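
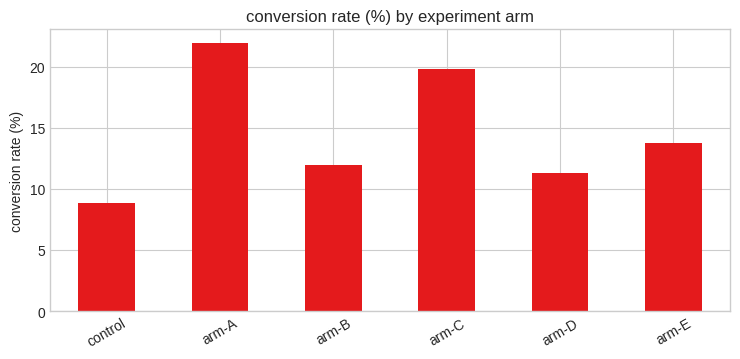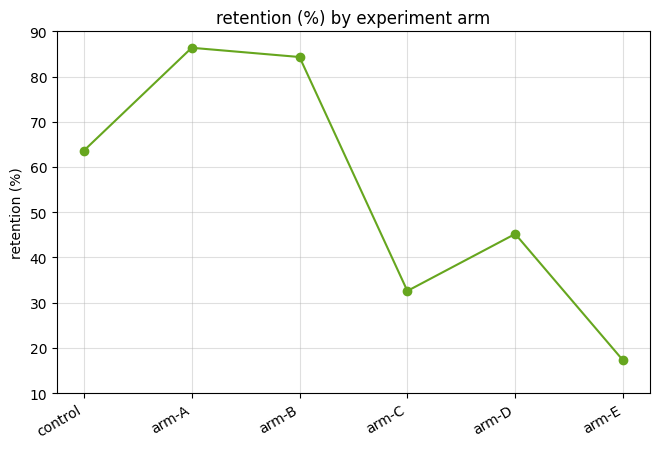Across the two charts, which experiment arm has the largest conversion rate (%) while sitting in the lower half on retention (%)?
arm-C

Chart 2 median retention (%) ≈ 50; below-median experiment arms: arm-C, arm-D, arm-E. Among those, arm-C has the highest conversion rate (%) (≈ 20).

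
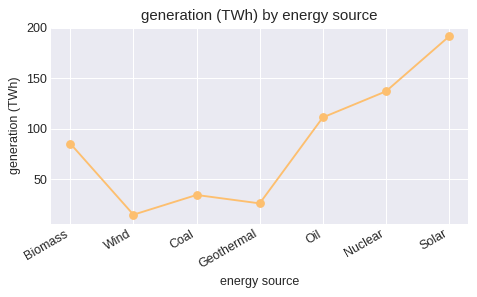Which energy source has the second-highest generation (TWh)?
Top 3: Solar ≈ 200, Nuclear ≈ 140, Oil ≈ 120.

Nuclear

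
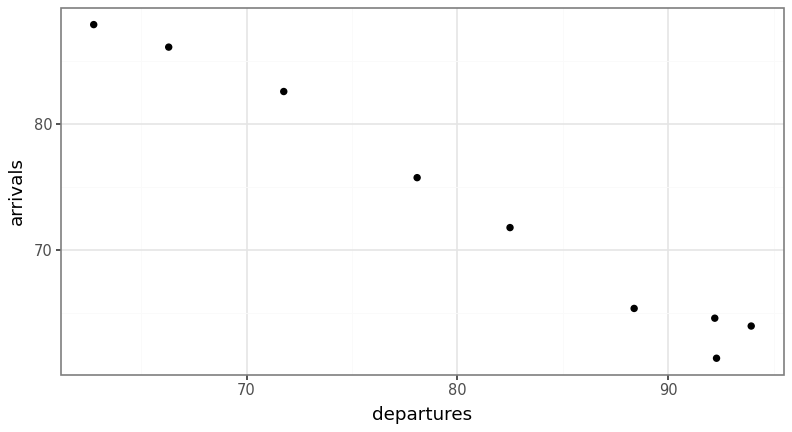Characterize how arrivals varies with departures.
Points are negatively correlated; strong (|r| ≈ 1.0).

negative, strong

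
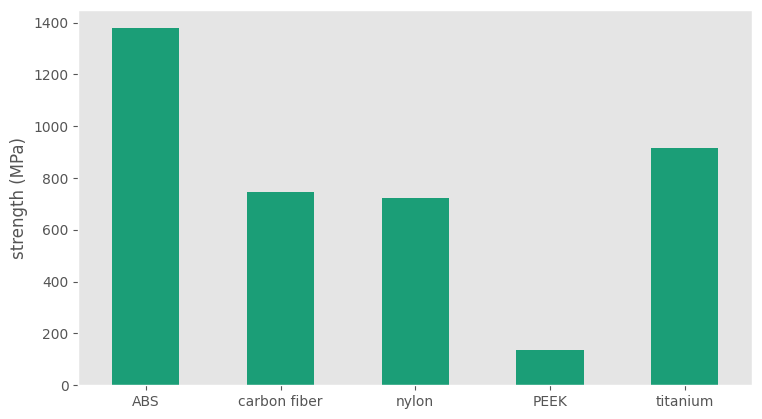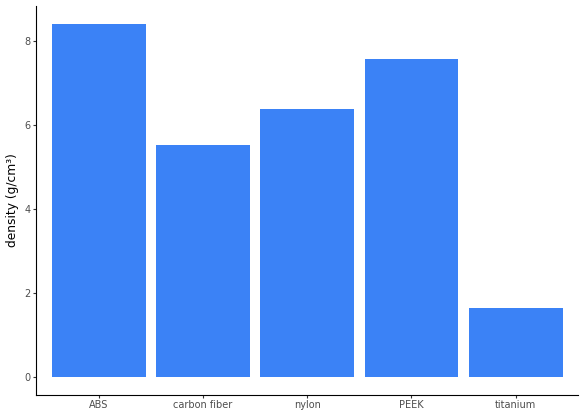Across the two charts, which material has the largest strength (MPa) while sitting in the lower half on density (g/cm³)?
titanium

Chart 2 median density (g/cm³) ≈ 6; below-median materials: carbon fiber, titanium. Among those, titanium has the highest strength (MPa) (≈ 1000).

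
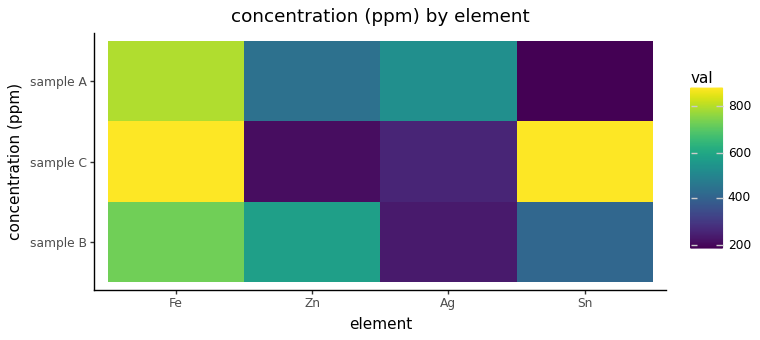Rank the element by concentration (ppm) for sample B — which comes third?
Top 4 for sample B: Fe ≈ 700, Zn ≈ 600, Sn ≈ 400, Ag ≈ 200.

Sn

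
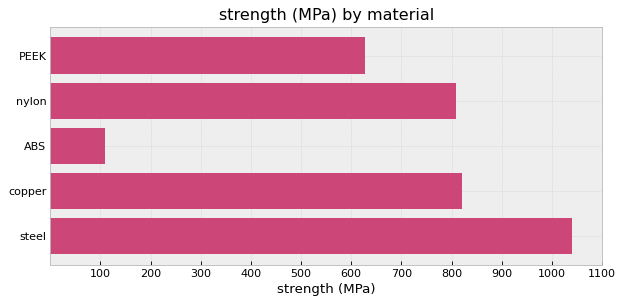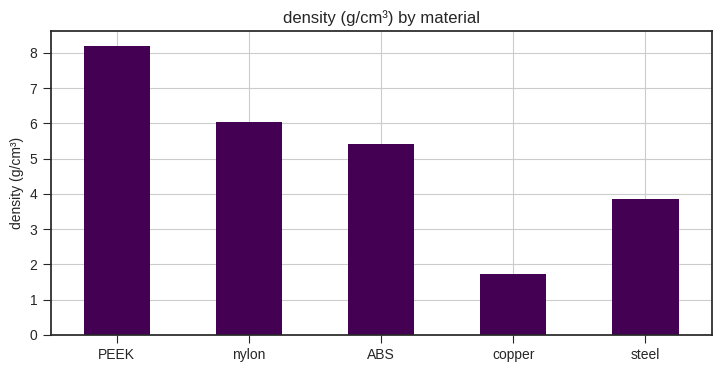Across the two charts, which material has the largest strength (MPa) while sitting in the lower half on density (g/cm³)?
steel

Chart 2 median density (g/cm³) ≈ 5; below-median materials: copper, steel. Among those, steel has the highest strength (MPa) (≈ 1000).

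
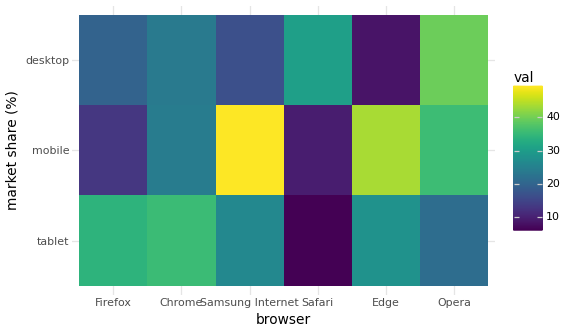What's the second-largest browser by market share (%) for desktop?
Safari

Top 3 for desktop: Opera ≈ 40, Safari ≈ 30, Chrome ≈ 25.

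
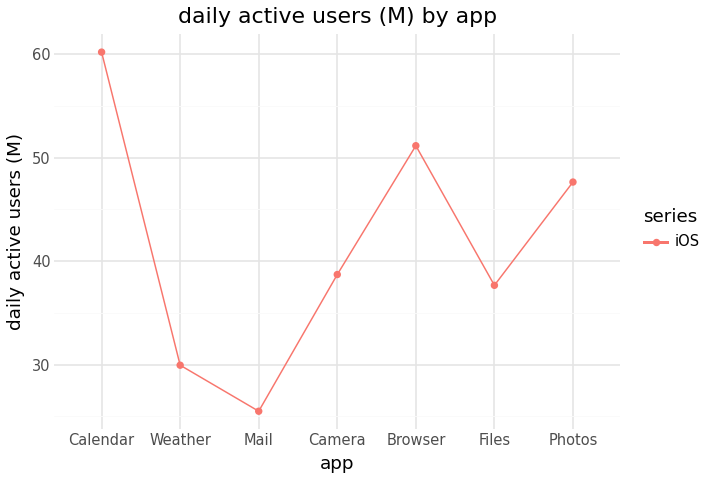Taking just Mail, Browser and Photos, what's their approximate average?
(25 + 50 + 50) / 3 ≈ 42.

≈ 42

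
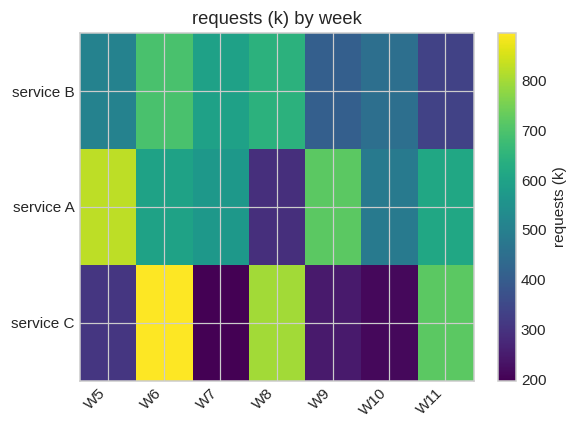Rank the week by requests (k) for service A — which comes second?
Top 3 for service A: W5 ≈ 800, W9 ≈ 700, W11 ≈ 600.

W9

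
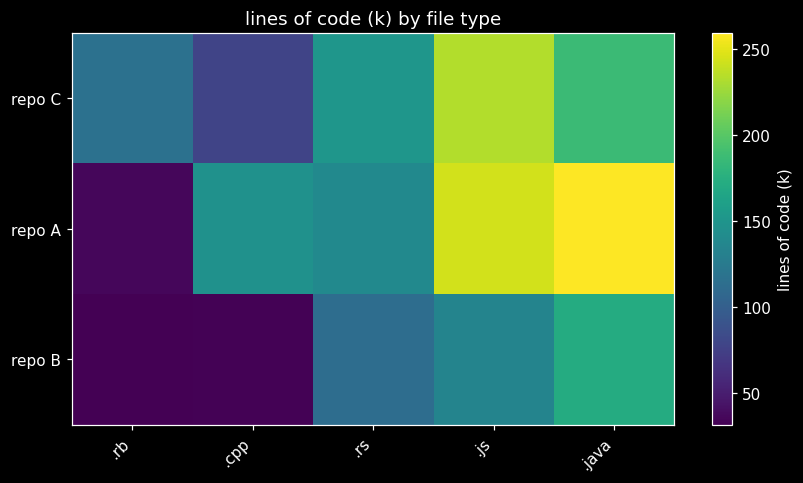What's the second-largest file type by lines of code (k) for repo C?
.java

Top 3 for repo C: .js ≈ 240, .java ≈ 180, .rs ≈ 160.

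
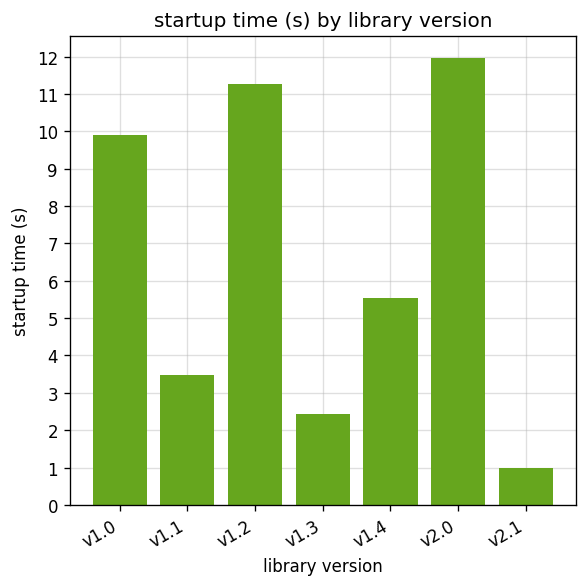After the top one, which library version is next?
Top 3: v2.0 ≈ 12, v1.2 ≈ 11, v1.0 ≈ 10.

v1.2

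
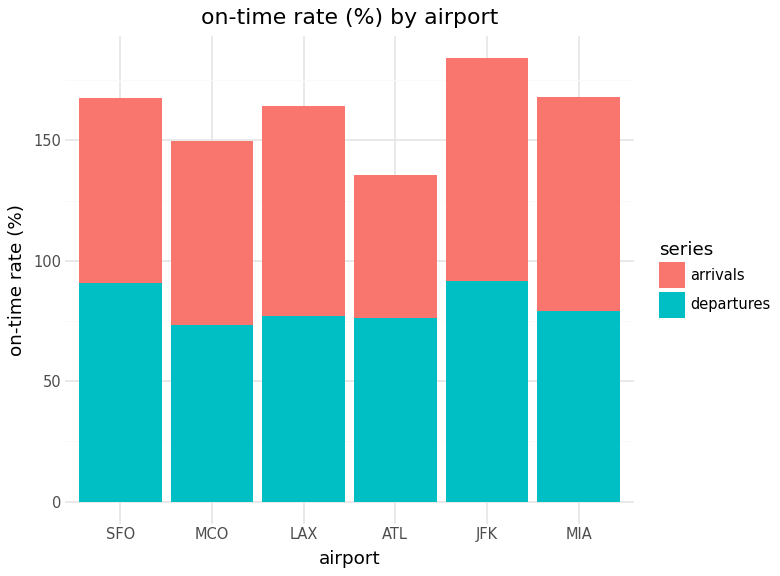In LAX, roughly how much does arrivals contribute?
arrivals top ≈ 160, bottom ≈ 80; segment ≈ 80.

≈ 80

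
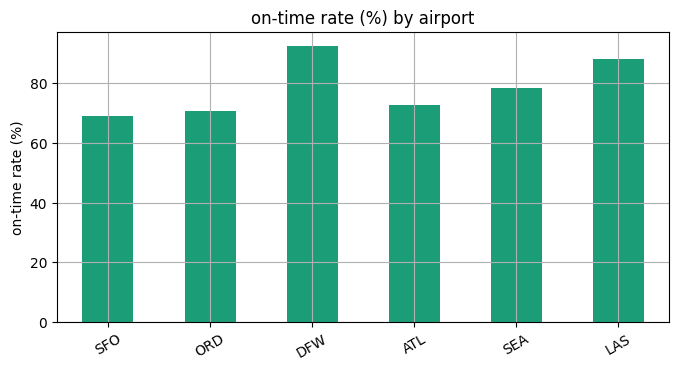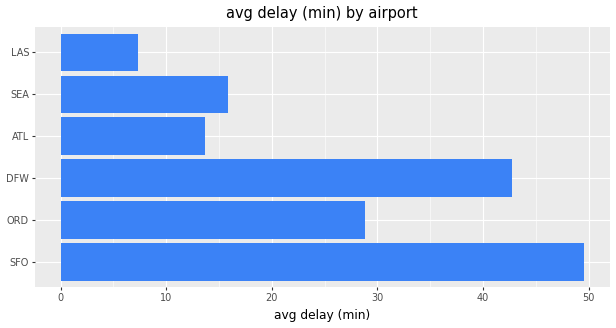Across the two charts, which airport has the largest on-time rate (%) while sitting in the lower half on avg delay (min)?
LAS

Chart 2 median avg delay (min) ≈ 20; below-median airports: ATL, SEA, LAS. Among those, LAS has the highest on-time rate (%) (≈ 90).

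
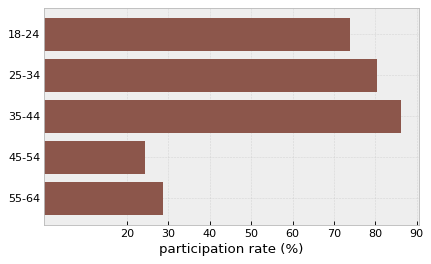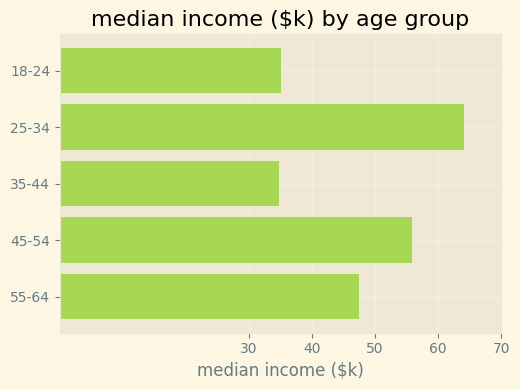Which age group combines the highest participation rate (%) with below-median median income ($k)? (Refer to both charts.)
35-44

Chart 2 median median income ($k) ≈ 50; below-median age groups: 18-24, 35-44. Among those, 35-44 has the highest participation rate (%) (≈ 90).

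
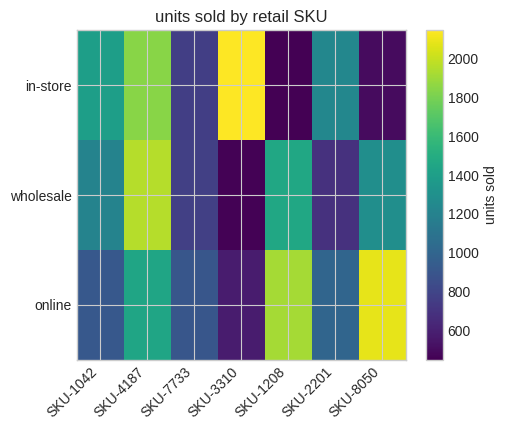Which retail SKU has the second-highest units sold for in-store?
SKU-4187

Top 3 for in-store: SKU-3310 ≈ 2200, SKU-4187 ≈ 1800, SKU-1042 ≈ 1400.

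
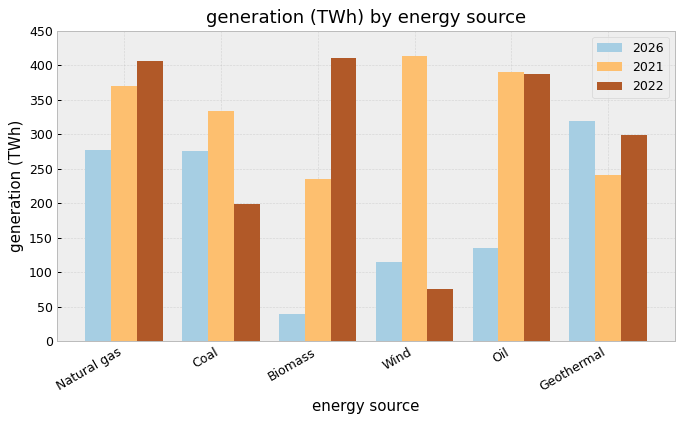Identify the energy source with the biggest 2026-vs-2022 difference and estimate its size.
Biomass, ≈ 350 TWh

Biomass: 2026 ≈ 50, 2022 ≈ 400 → gap ≈ 350. Next-largest (Oil) is only ≈ 250.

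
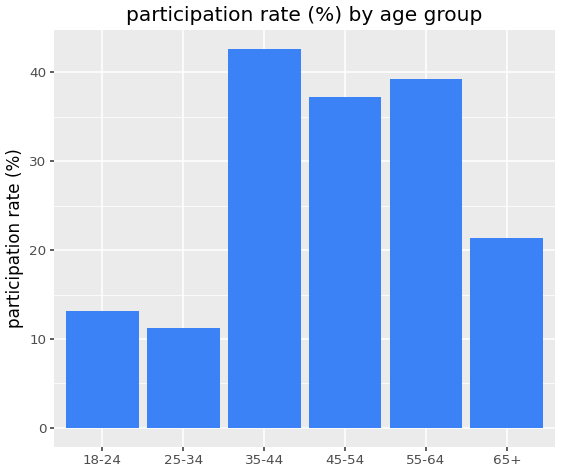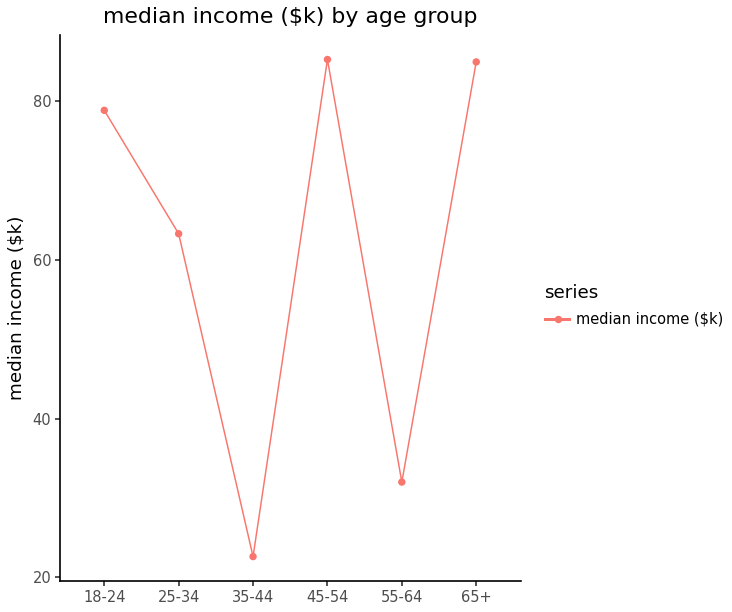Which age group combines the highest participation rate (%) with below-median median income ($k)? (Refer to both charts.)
Chart 2 median median income ($k) ≈ 70; below-median age groups: 25-34, 35-44, 55-64. Among those, 35-44 has the highest participation rate (%) (≈ 45).

35-44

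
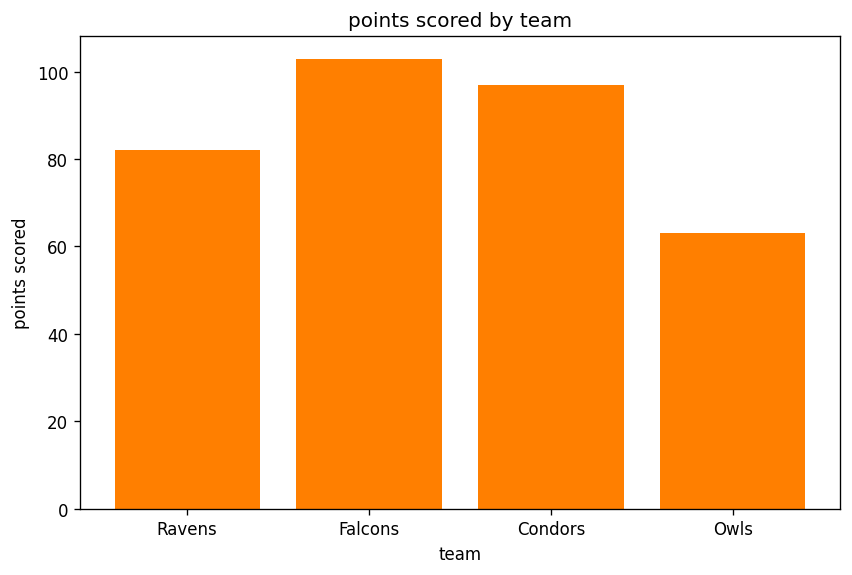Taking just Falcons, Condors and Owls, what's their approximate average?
(100 + 100 + 60) / 3 ≈ 87.

≈ 87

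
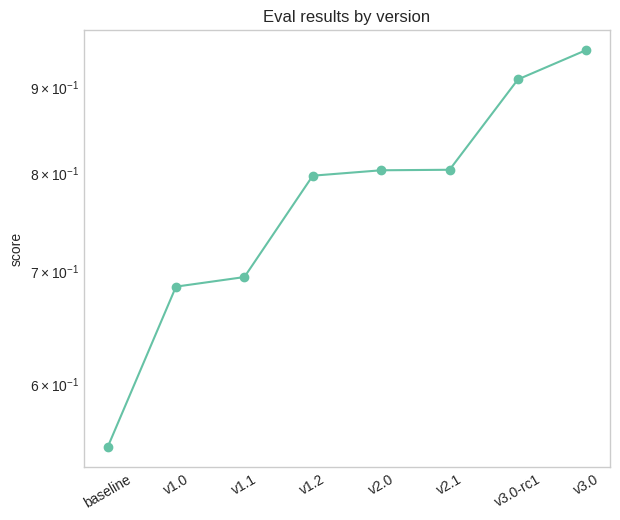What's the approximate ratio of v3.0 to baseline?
≈ 1.73×

v3.0 ≈ 0.95, baseline ≈ 0.55; 0.95/0.55 ≈ 1.73.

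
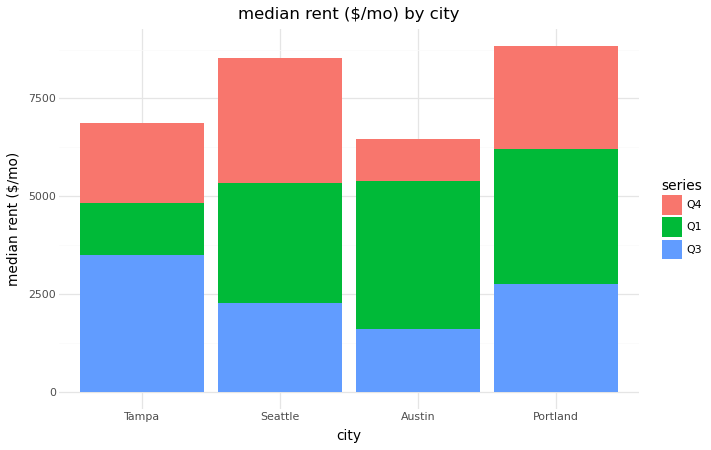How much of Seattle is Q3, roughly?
≈ 2000

Q3 top ≈ 2000, bottom ≈ 0; segment ≈ 2000.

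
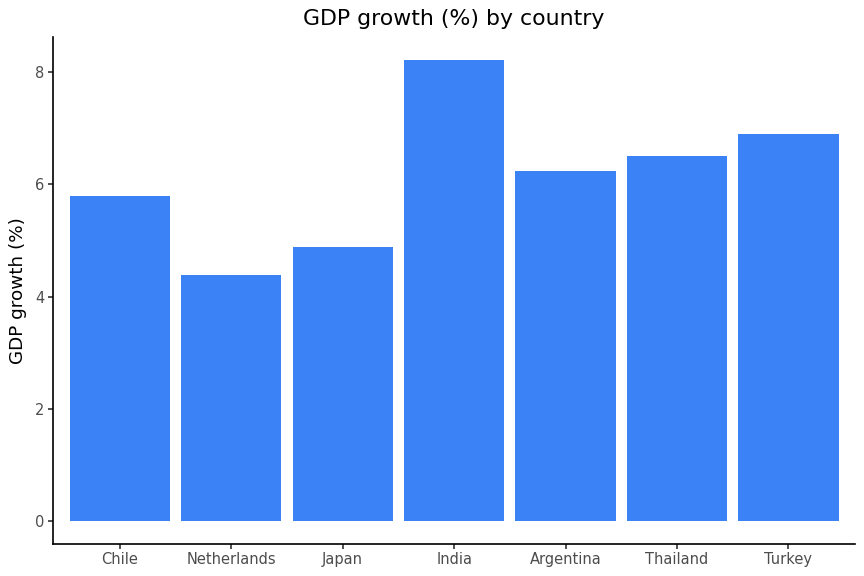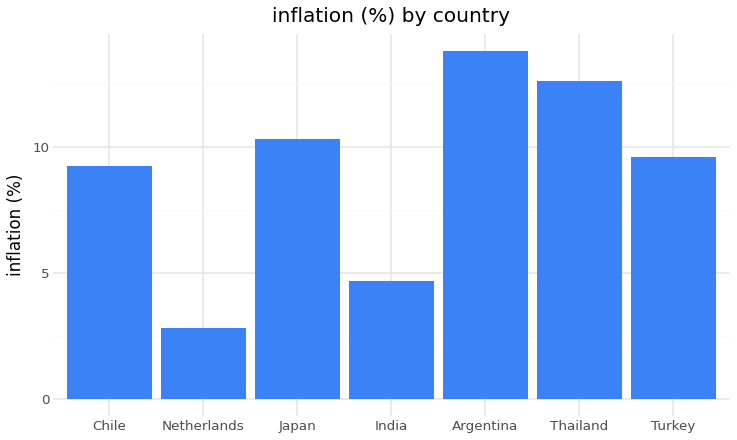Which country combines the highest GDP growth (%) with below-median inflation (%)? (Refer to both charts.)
Chart 2 median inflation (%) ≈ 10; below-median countries: Chile, Netherlands, India. Among those, India has the highest GDP growth (%) (≈ 8).

India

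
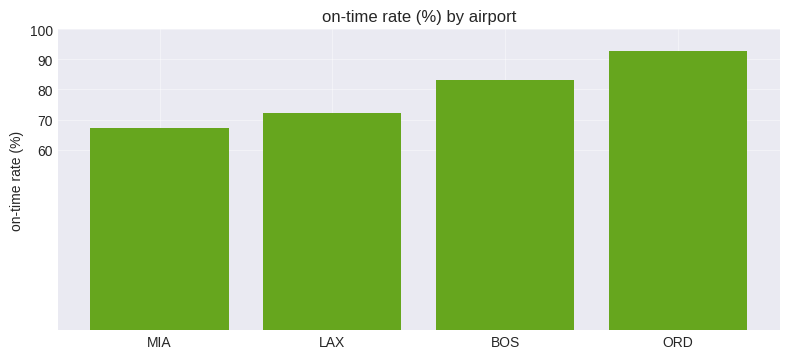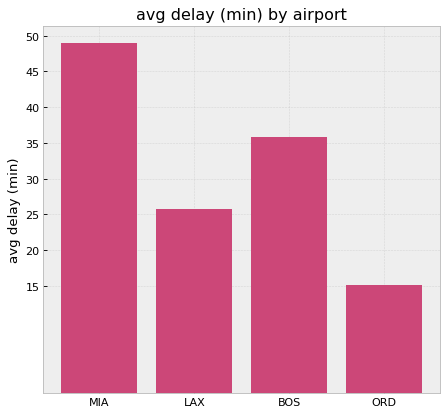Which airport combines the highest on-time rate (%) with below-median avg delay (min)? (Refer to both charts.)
Chart 2 median avg delay (min) ≈ 30; below-median airports: LAX, ORD. Among those, ORD has the highest on-time rate (%) (≈ 90).

ORD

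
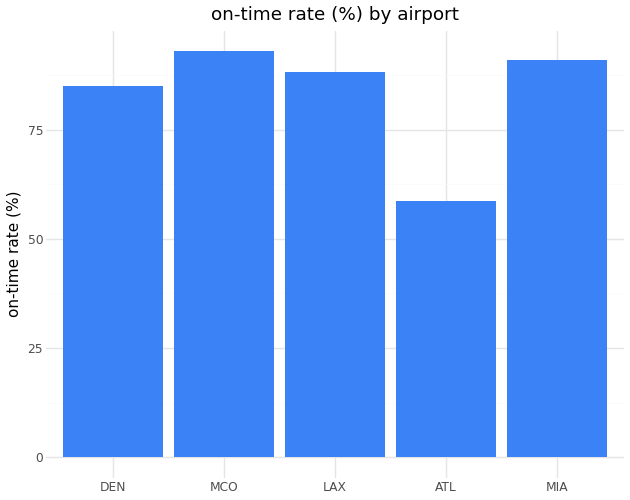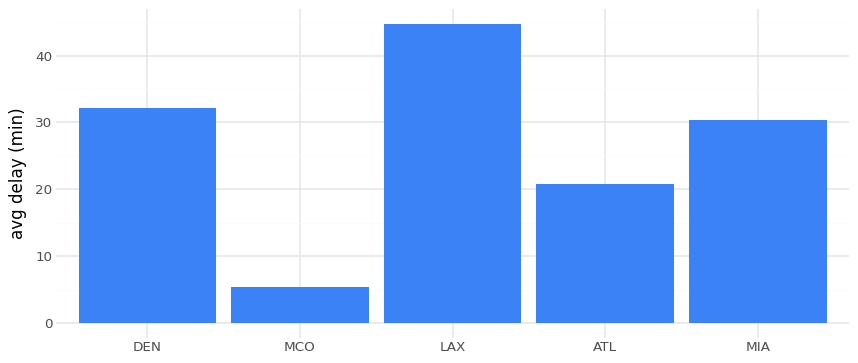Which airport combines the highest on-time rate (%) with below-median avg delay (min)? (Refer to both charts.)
Chart 2 median avg delay (min) ≈ 30; below-median airports: MCO, ATL. Among those, MCO has the highest on-time rate (%) (≈ 90).

MCO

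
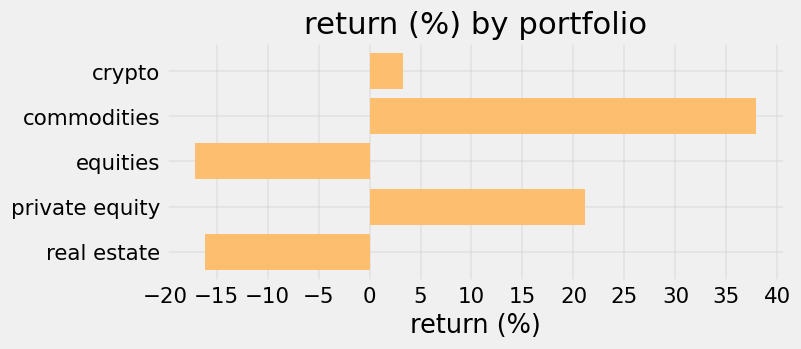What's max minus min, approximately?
Max commodities ≈ 40, min equities ≈ -15; range ≈ 55.

≈ 55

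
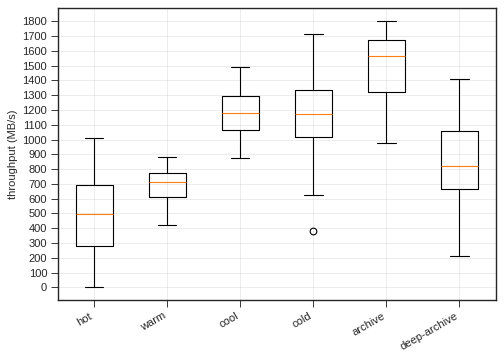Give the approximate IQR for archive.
Q3 ≈ 1700, Q1 ≈ 1300; IQR ≈ 400.

≈ 400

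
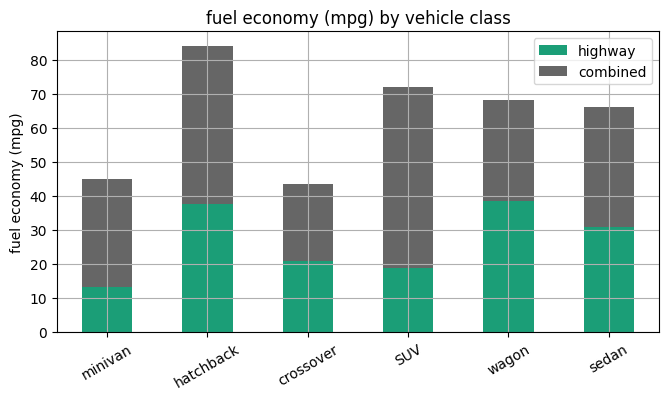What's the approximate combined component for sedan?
≈ 40

combined top ≈ 70, bottom ≈ 30; segment ≈ 40.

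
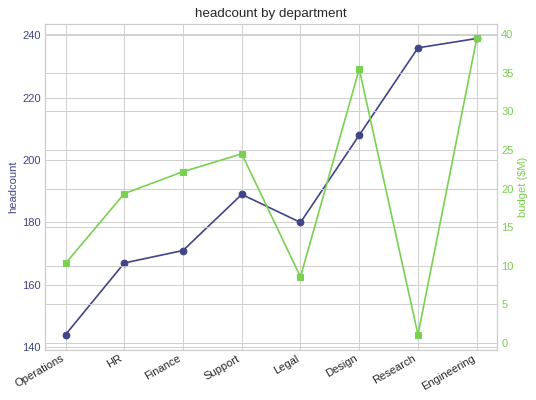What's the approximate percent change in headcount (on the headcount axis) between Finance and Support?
Finance ≈ 170, Support ≈ 190; (190 − 170) / 170 ≈ +11.8%.

≈ +11.8%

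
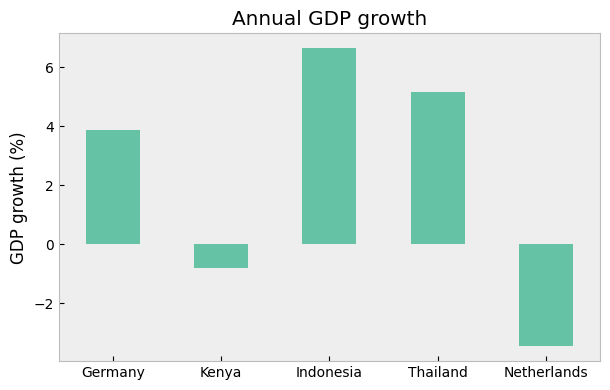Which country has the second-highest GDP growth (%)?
Thailand

Top 3: Indonesia ≈ 7, Thailand ≈ 5, Germany ≈ 4.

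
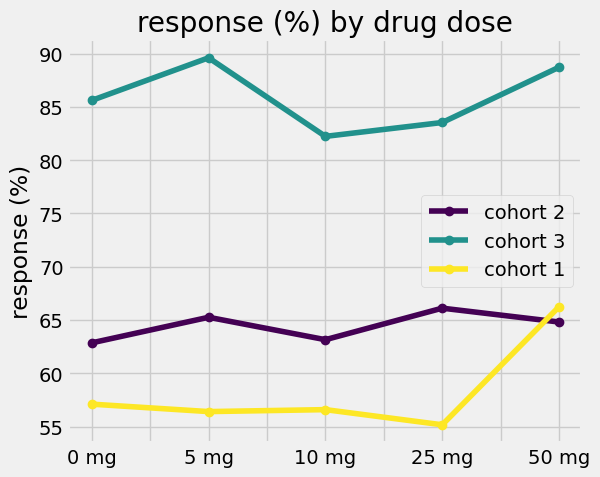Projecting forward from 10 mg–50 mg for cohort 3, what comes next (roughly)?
Last three: 80, 85, 90 → slope ≈ 5/step → next ≈ 95.

≈ 95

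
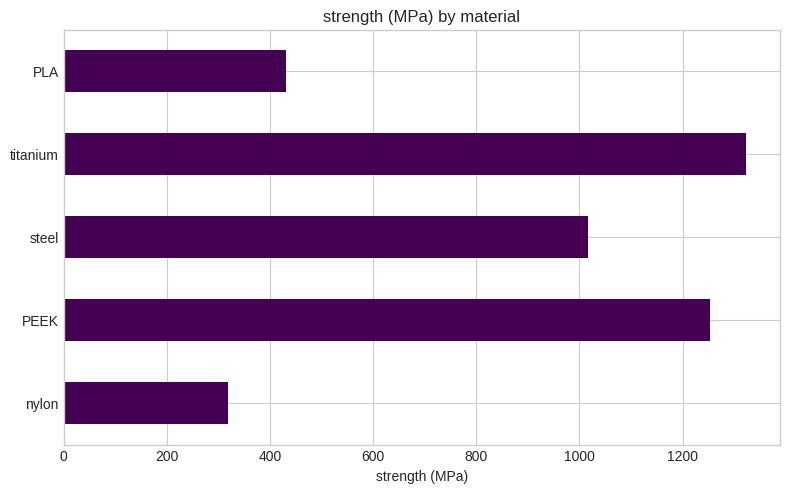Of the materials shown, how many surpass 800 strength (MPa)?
Above 800: PEEK, steel, titanium.

3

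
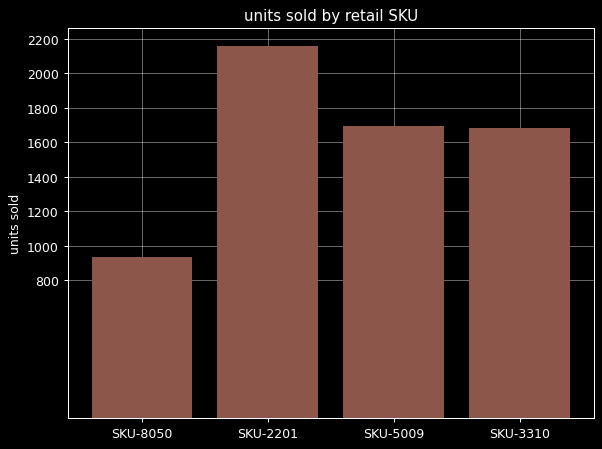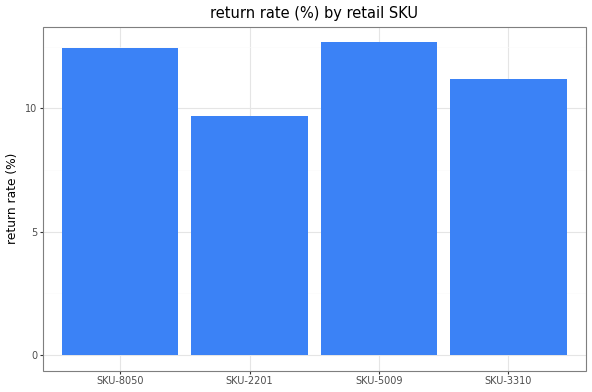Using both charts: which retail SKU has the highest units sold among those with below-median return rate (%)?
Chart 2 median return rate (%) ≈ 12; below-median retail SKUs: SKU-2201, SKU-3310. Among those, SKU-2201 has the highest units sold (≈ 2200).

SKU-2201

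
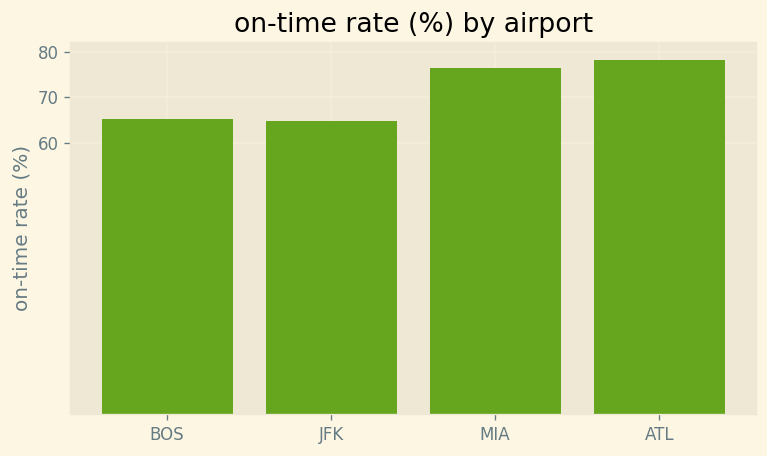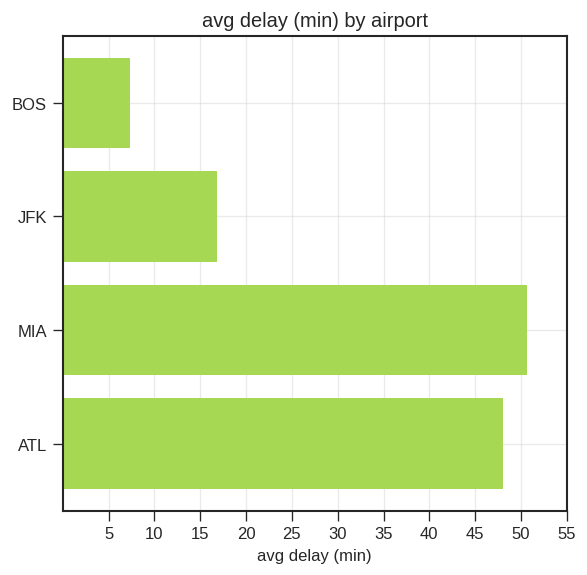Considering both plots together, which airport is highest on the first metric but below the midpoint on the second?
BOS

Chart 2 median avg delay (min) ≈ 30; below-median airports: BOS, JFK. Among those, BOS has the highest on-time rate (%) (≈ 70).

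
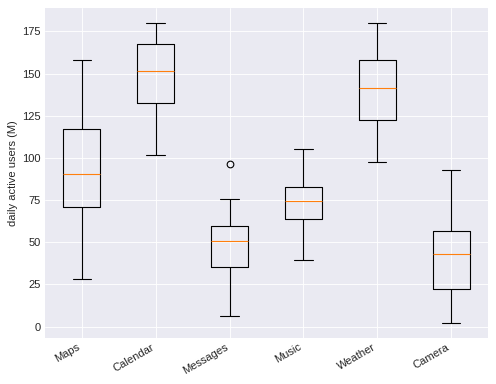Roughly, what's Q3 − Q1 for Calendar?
≈ 40

Q3 ≈ 170, Q1 ≈ 130; IQR ≈ 40.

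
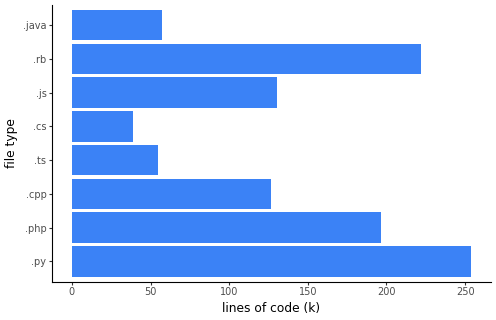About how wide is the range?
Max .py ≈ 250, min .cs ≈ 50; range ≈ 200.

≈ 200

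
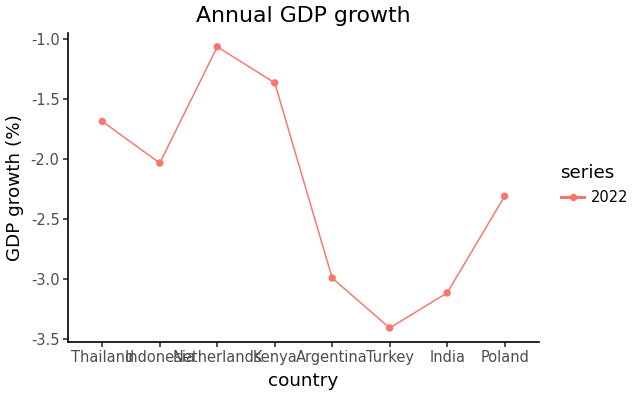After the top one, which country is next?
Top 3: Netherlands ≈ -1.0, Kenya ≈ -1.4, Thailand ≈ -1.6.

Kenya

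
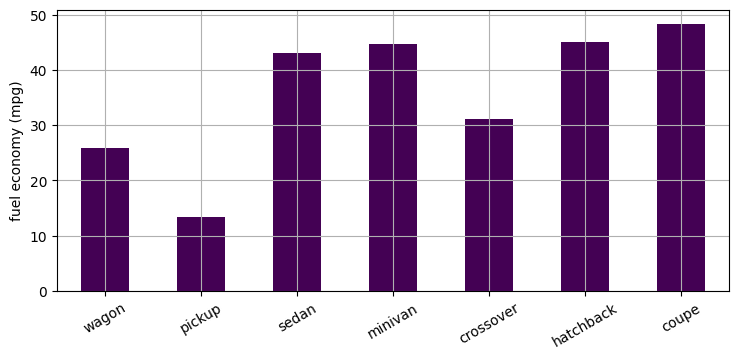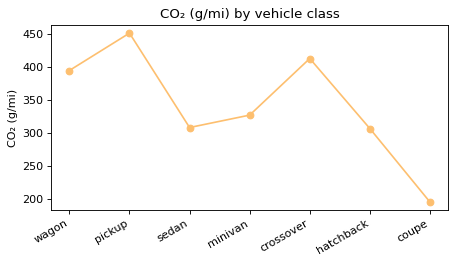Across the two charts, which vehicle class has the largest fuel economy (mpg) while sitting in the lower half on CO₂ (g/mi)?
coupe

Chart 2 median CO₂ (g/mi) ≈ 350; below-median vehicle classes: sedan, hatchback, coupe. Among those, coupe has the highest fuel economy (mpg) (≈ 50).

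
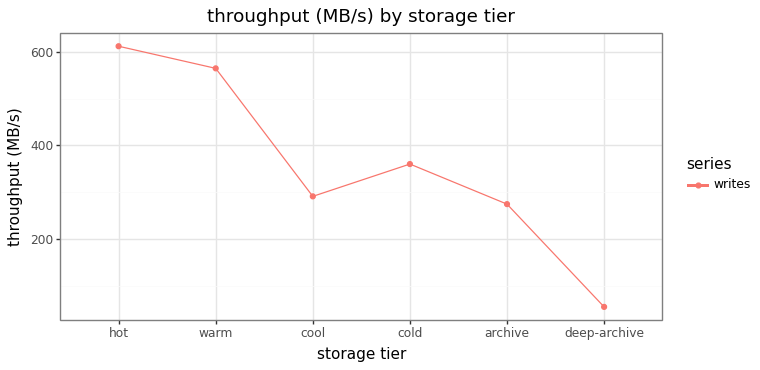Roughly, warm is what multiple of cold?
≈ 1.57×

warm ≈ 550, cold ≈ 350; 550/350 ≈ 1.57.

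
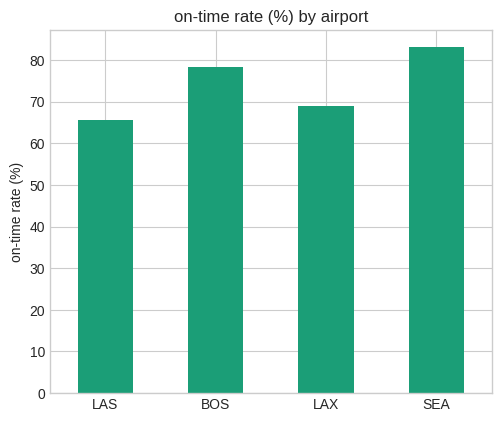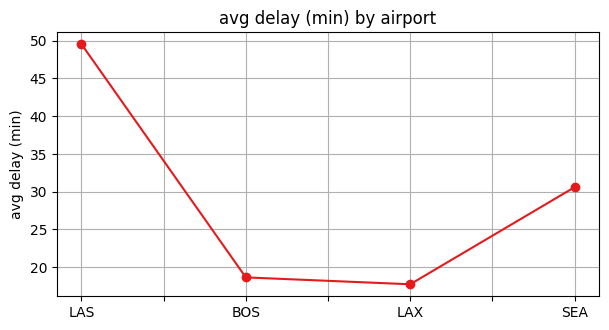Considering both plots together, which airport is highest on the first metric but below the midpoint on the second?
BOS

Chart 2 median avg delay (min) ≈ 25; below-median airports: BOS, LAX. Among those, BOS has the highest on-time rate (%) (≈ 80).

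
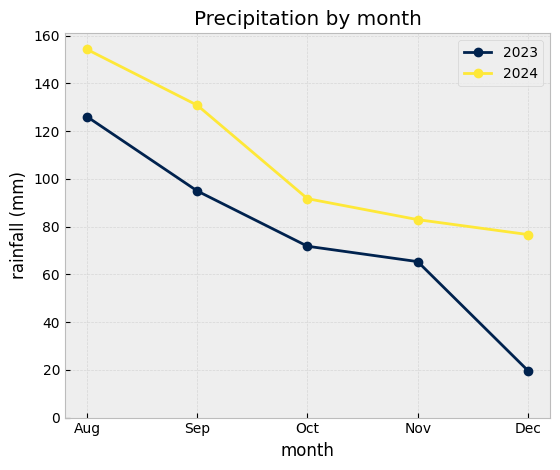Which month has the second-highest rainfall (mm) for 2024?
Sep

Top 3 for 2024: Aug ≈ 160, Sep ≈ 140, Oct ≈ 100.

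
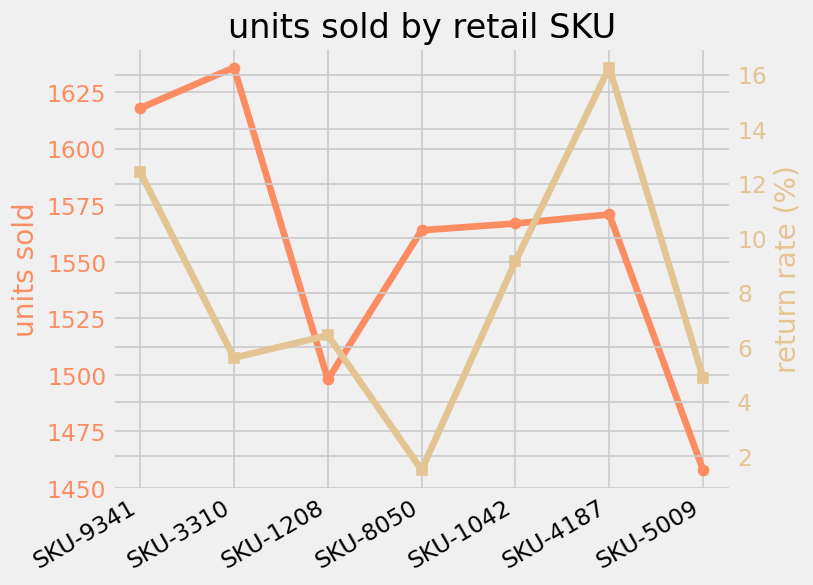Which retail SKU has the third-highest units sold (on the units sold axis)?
Top 4 (on the units sold axis): SKU-3310 ≈ 1640, SKU-9341 ≈ 1620, SKU-4187 ≈ 1580, SKU-1042 ≈ 1560.

SKU-4187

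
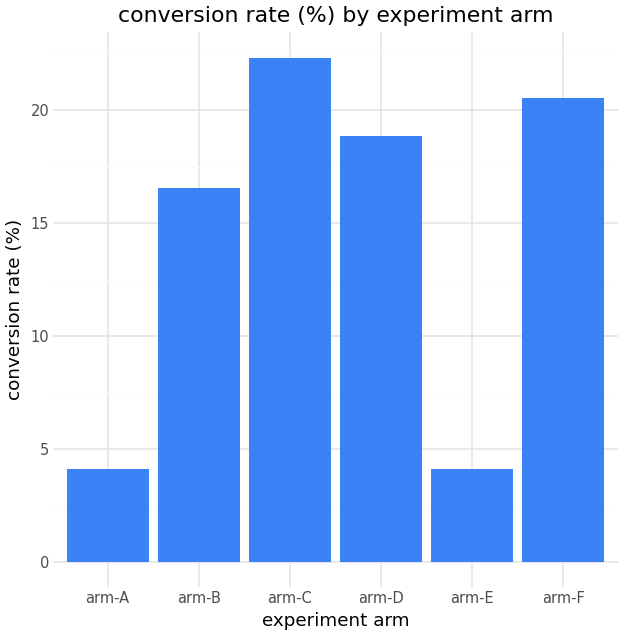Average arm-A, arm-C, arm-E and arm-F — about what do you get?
(4 + 22 + 4 + 20) / 4 ≈ 12.

≈ 12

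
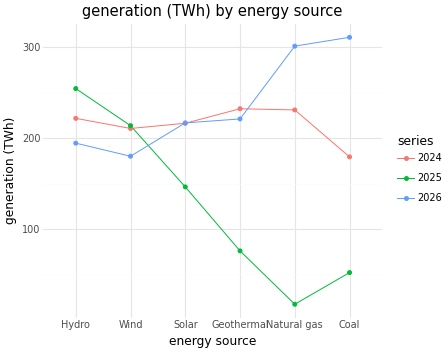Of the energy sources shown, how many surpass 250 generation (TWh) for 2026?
2

Above 250: Natural gas, Coal.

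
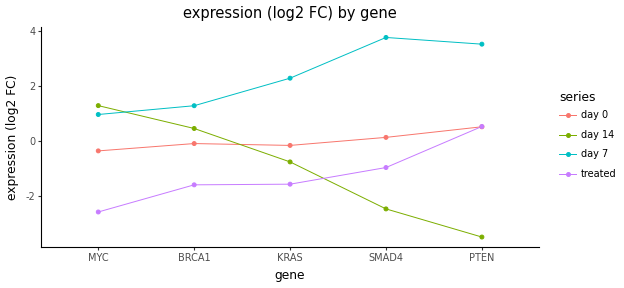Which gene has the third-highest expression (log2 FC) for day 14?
Top 4 for day 14: MYC ≈ 1, BRCA1 ≈ 0, KRAS ≈ -1, SMAD4 ≈ -2.

KRAS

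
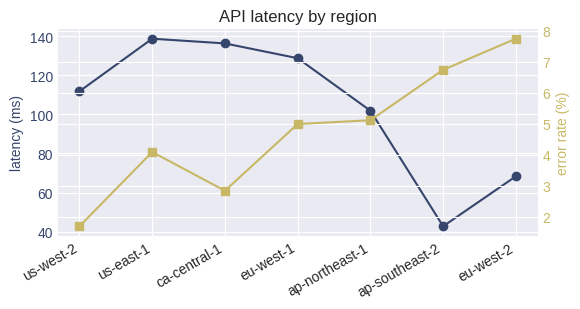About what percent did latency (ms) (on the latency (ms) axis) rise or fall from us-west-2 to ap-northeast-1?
us-west-2 ≈ 110, ap-northeast-1 ≈ 100; (100 − 110) / 110 ≈ -9.1%.

≈ -9.1%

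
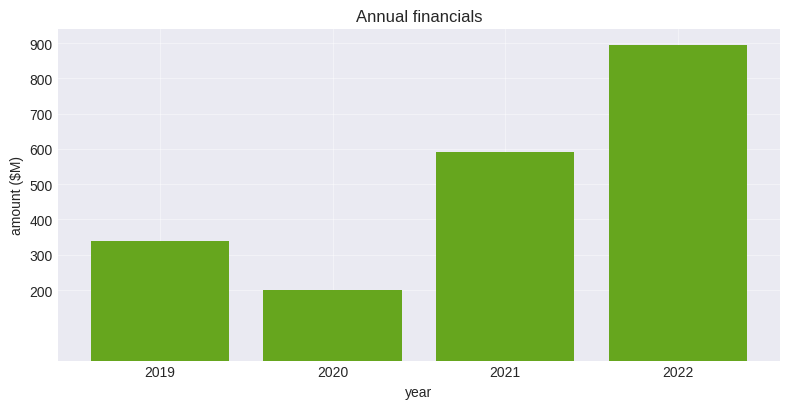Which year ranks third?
2019

Top 4: 2022 ≈ 900, 2021 ≈ 600, 2019 ≈ 300, 2020 ≈ 200.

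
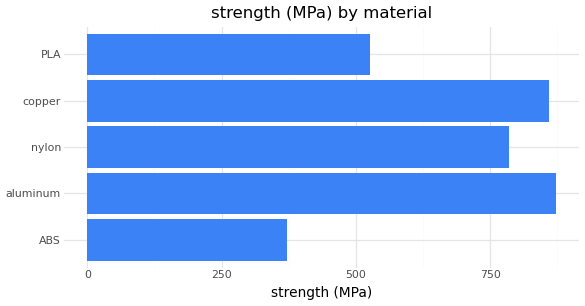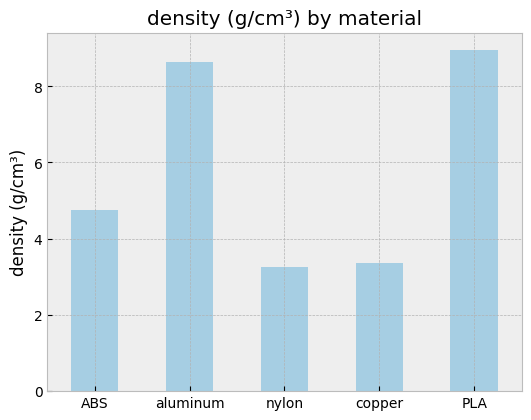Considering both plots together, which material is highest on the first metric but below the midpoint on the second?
copper

Chart 2 median density (g/cm³) ≈ 5; below-median materials: nylon, copper. Among those, copper has the highest strength (MPa) (≈ 900).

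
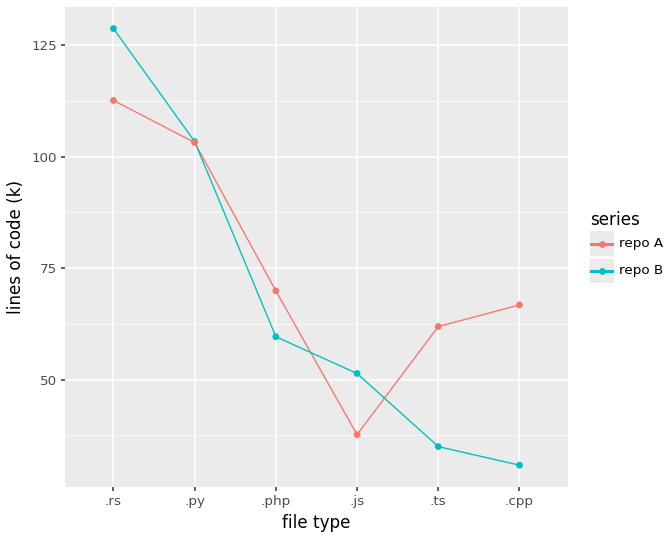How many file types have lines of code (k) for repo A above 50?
Above 50: .rs, .py, .php, .ts, .cpp.

5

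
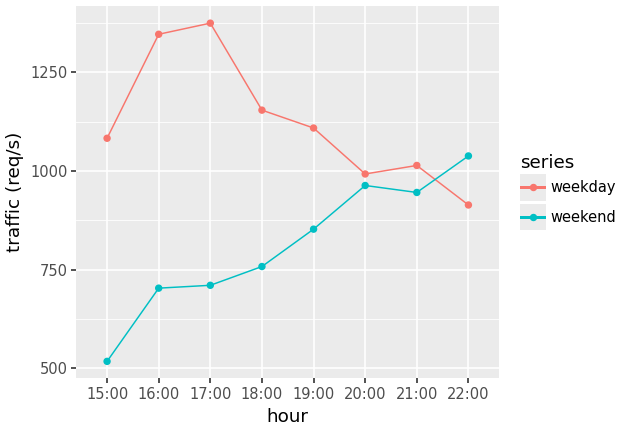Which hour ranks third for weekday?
18:00

Top 4 for weekday: 17:00 ≈ 1400, 16:00 ≈ 1300, 18:00 ≈ 1200, 19:00 ≈ 1100.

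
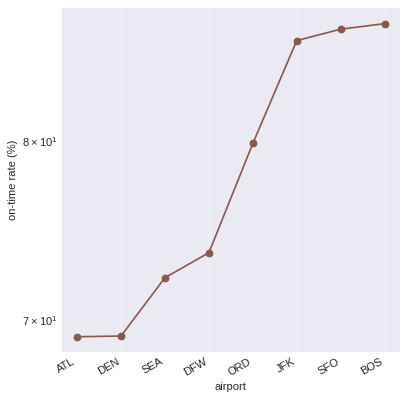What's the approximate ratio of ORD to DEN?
≈ 1.14×

ORD ≈ 80, DEN ≈ 70; 80/70 ≈ 1.14.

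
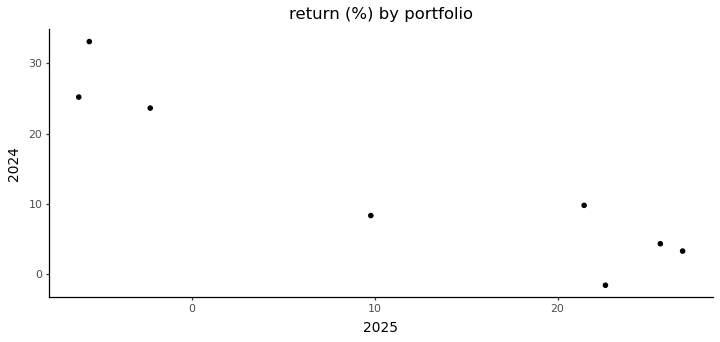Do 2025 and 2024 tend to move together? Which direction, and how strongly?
negative, strong

Points are negatively correlated; strong (|r| ≈ 0.9).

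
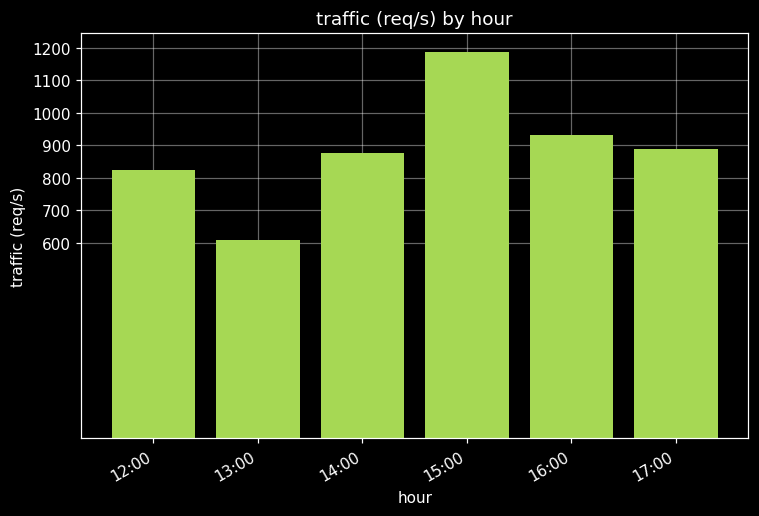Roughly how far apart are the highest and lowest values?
≈ 600

Max 15:00 ≈ 1200, min 13:00 ≈ 600; range ≈ 600.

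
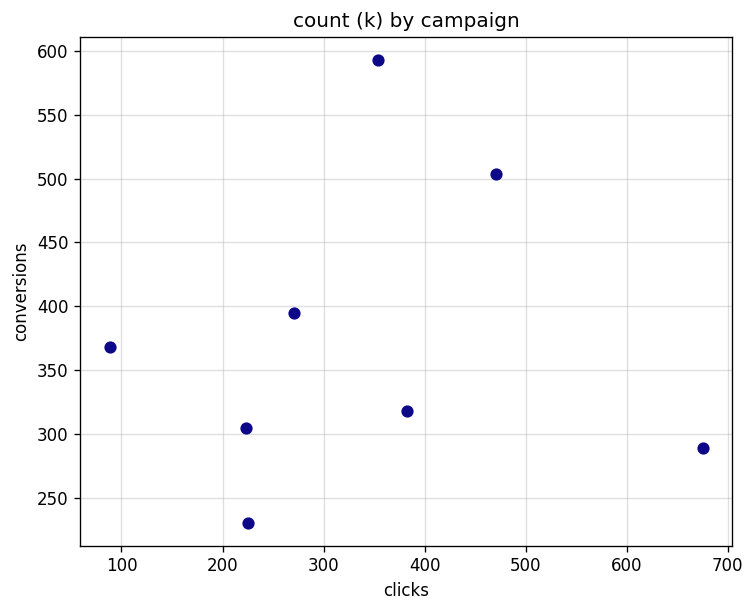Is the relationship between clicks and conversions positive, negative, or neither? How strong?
Points are roughly uncorrelated; weak (|r| ≈ 0.1).

no clear correlation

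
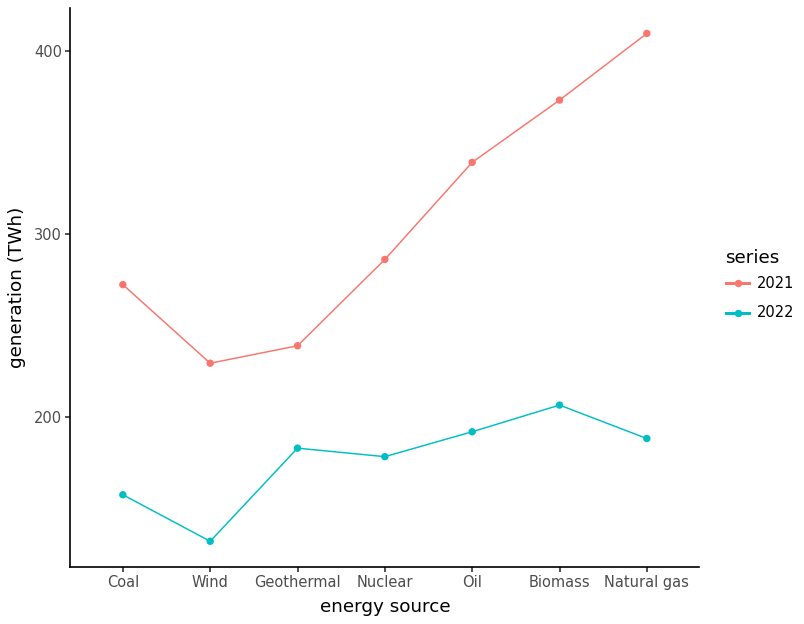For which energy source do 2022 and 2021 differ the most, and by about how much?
Natural gas: 2022 ≈ 200, 2021 ≈ 400 → gap ≈ 200. Next-largest (Biomass) is only ≈ 175.

Natural gas, ≈ 200 TWh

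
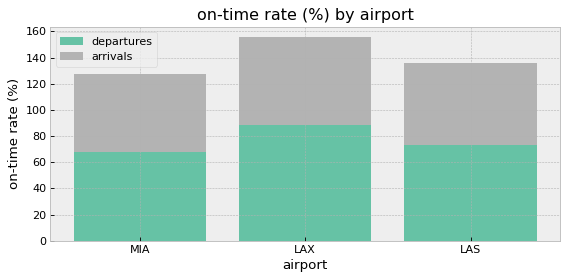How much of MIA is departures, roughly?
departures top ≈ 60, bottom ≈ 0; segment ≈ 60.

≈ 60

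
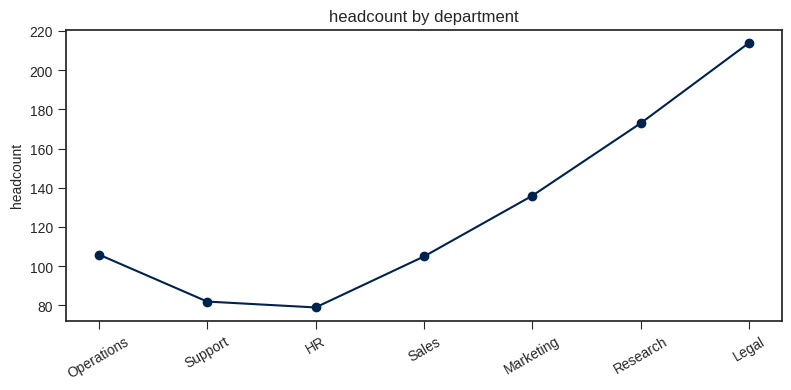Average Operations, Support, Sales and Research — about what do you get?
≈ 115

(100 + 80 + 100 + 180) / 4 ≈ 115.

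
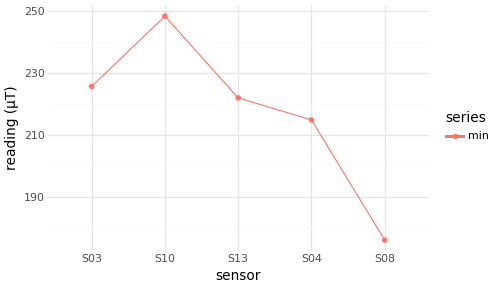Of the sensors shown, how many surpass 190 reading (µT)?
Above 190: S03, S10, S13, S04.

4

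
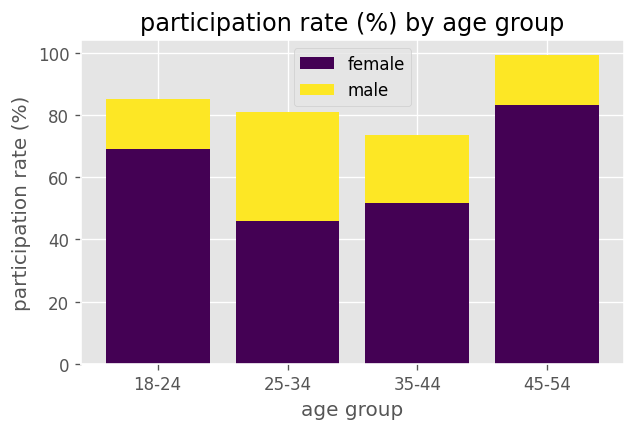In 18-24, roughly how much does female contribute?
≈ 70

female top ≈ 70, bottom ≈ 0; segment ≈ 70.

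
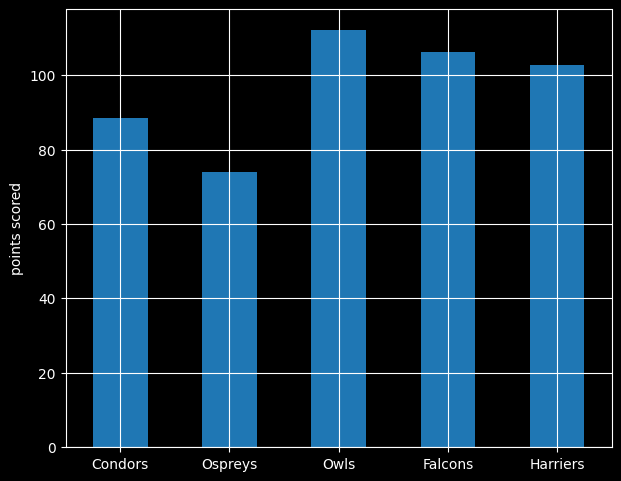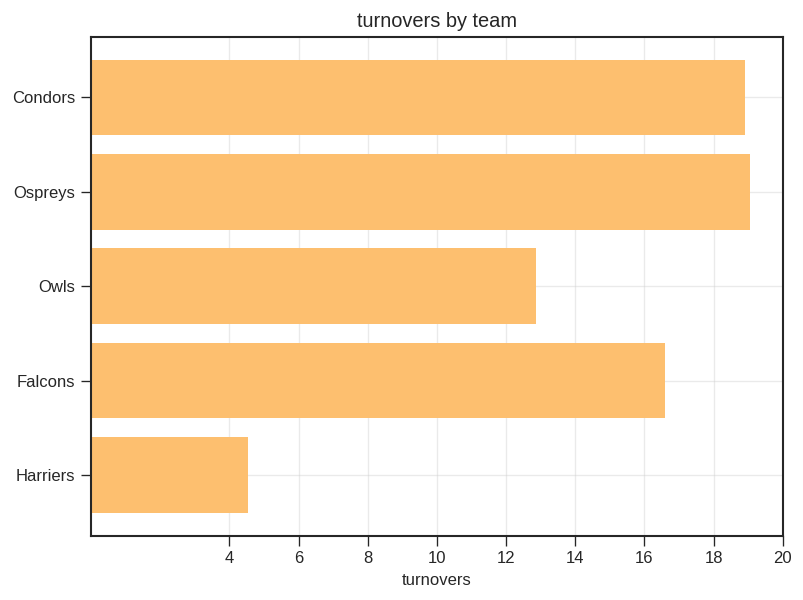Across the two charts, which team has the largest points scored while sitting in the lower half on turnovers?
Owls

Chart 2 median turnovers ≈ 16; below-median teams: Owls, Harriers. Among those, Owls has the highest points scored (≈ 120).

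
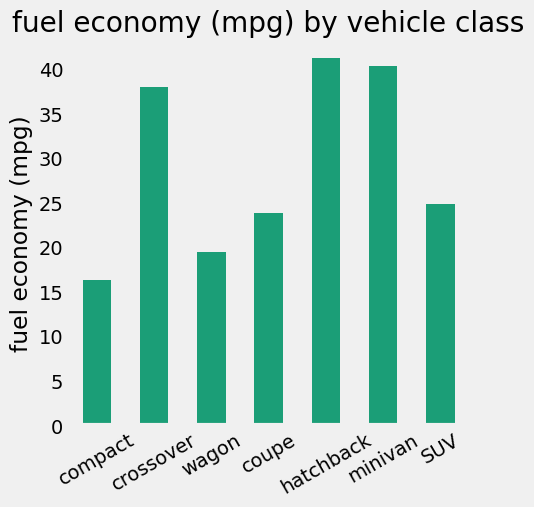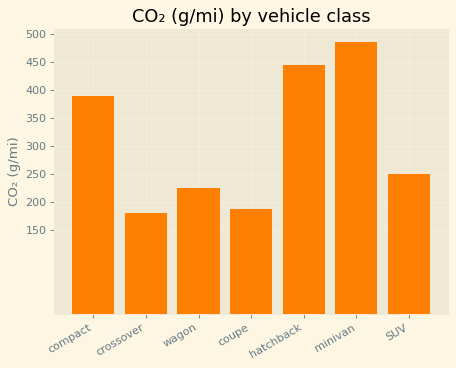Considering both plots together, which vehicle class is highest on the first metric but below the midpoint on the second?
Chart 2 median CO₂ (g/mi) ≈ 250; below-median vehicle classes: crossover, wagon, coupe. Among those, crossover has the highest fuel economy (mpg) (≈ 40).

crossover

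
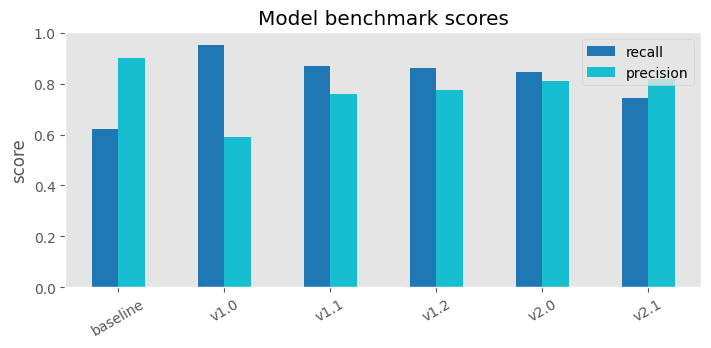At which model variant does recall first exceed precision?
baseline: recall ≈ 0.6 vs precision ≈ 0.9 (not yet); v1.0: recall ≈ 1.0 vs precision ≈ 0.6 (first crossover).

v1.0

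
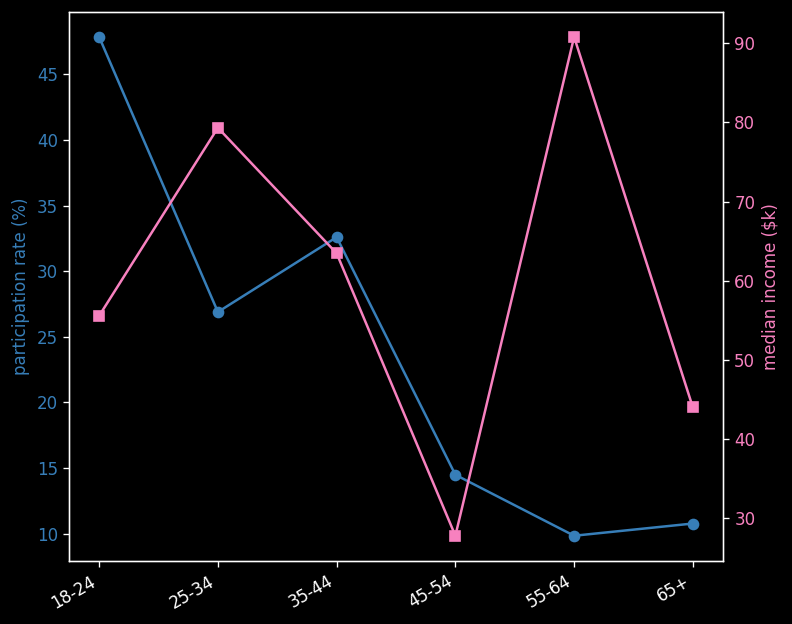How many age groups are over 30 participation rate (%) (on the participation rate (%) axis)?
Above 30: 18-24, 35-44.

2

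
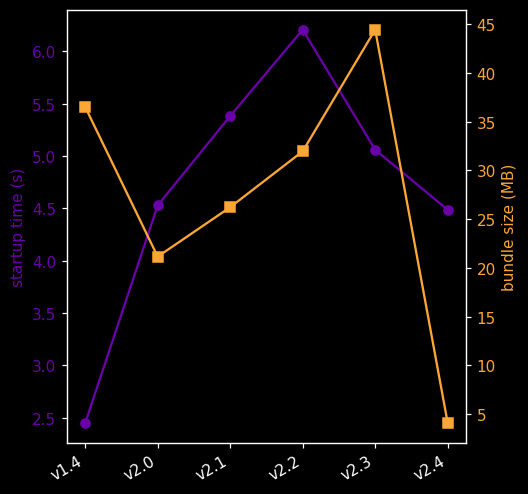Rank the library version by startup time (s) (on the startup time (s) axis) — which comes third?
Top 4 (on the startup time (s) axis): v2.2 ≈ 6.0, v2.1 ≈ 5.5, v2.3 ≈ 5.0, v2.0 ≈ 4.5.

v2.3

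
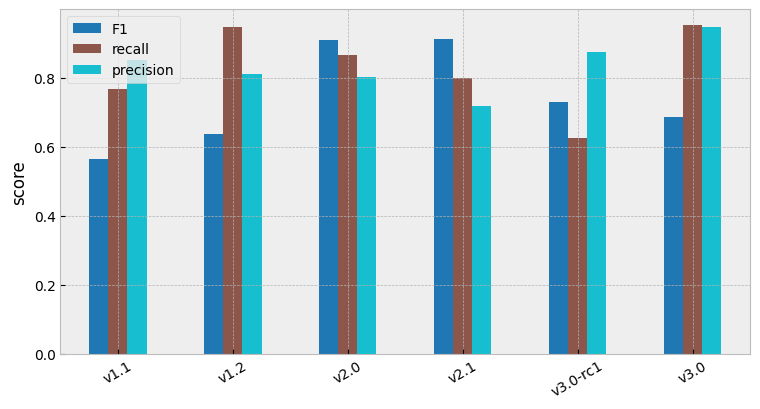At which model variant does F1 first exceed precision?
v1.2: F1 ≈ 0.6 vs precision ≈ 0.8 (not yet); v2.0: F1 ≈ 0.9 vs precision ≈ 0.8 (first crossover).

v2.0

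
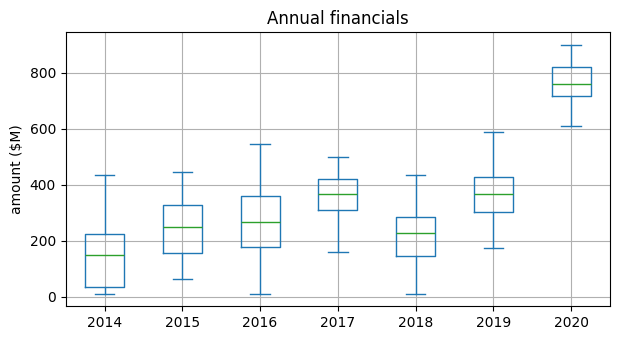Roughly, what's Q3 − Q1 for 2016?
Q3 ≈ 400, Q1 ≈ 200; IQR ≈ 200.

≈ 200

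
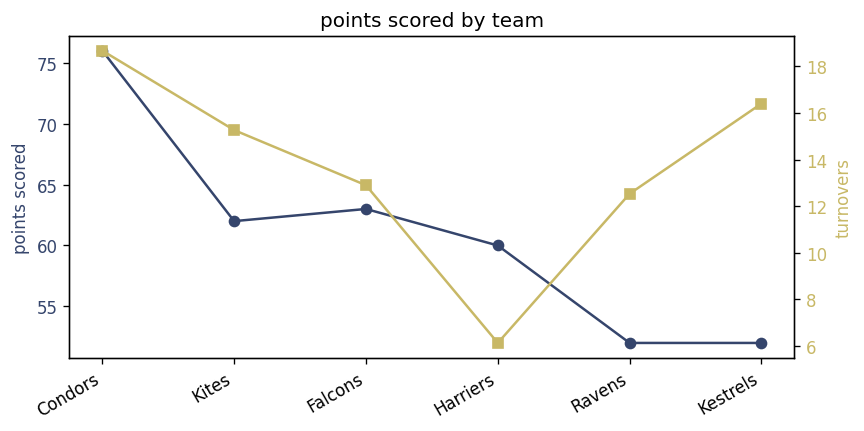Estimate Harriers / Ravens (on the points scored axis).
≈ 1.15×

Harriers ≈ 60, Ravens ≈ 52; 60/52 ≈ 1.15.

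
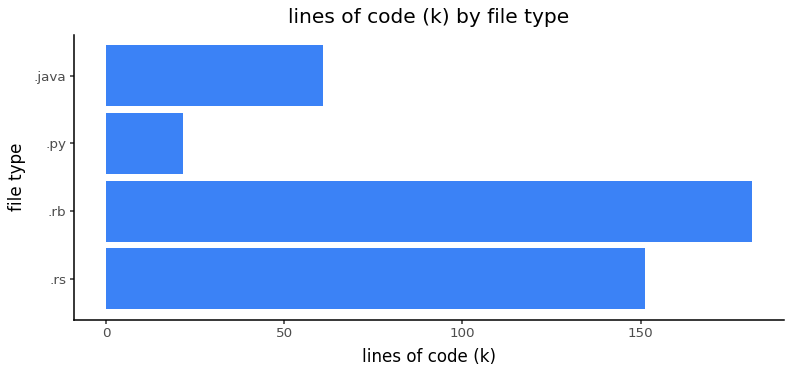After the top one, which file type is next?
.rs

Top 3: .rb ≈ 180, .rs ≈ 160, .java ≈ 60.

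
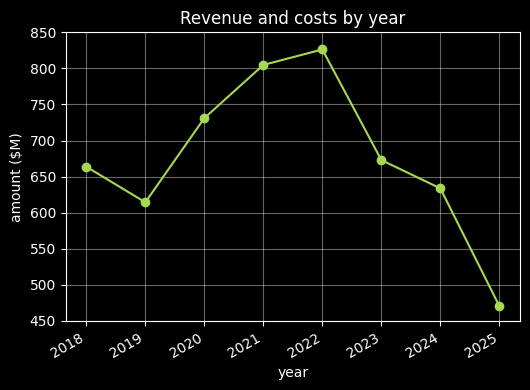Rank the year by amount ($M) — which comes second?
2021

Top 3: 2022 ≈ 850, 2021 ≈ 800, 2020 ≈ 750.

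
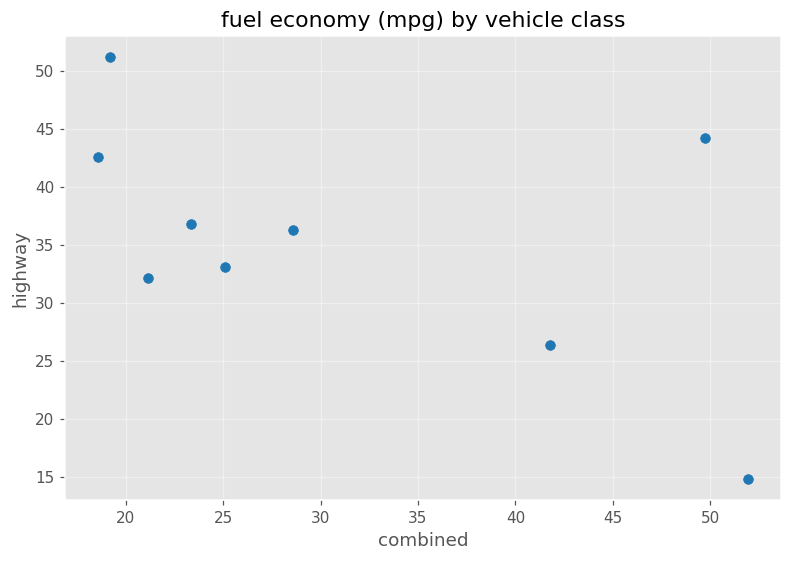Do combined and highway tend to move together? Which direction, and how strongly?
negative, moderate

Points are negatively correlated; moderate (|r| ≈ 0.5).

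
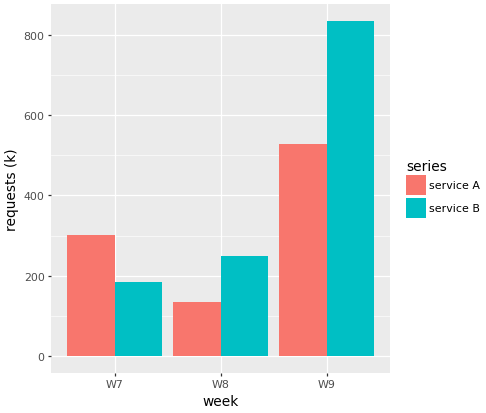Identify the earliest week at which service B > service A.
W8

W7: service B ≈ 200 vs service A ≈ 300 (not yet); W8: service B ≈ 200 vs service A ≈ 100 (first crossover).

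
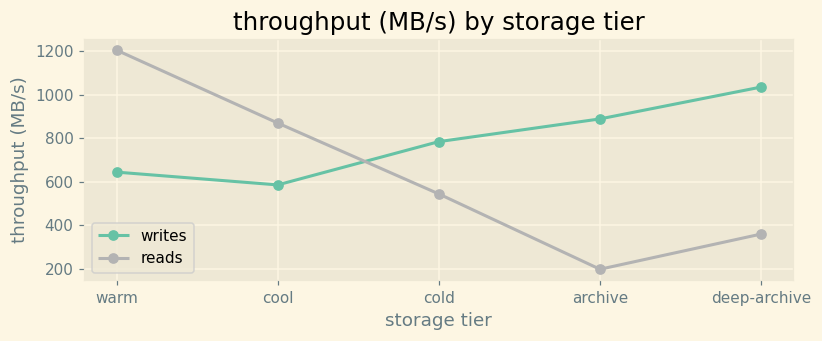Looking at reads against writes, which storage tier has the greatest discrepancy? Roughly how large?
archive: reads ≈ 200, writes ≈ 900 → gap ≈ 700. Next-largest (deep-archive) is only ≈ 600.

archive, ≈ 700 MB/s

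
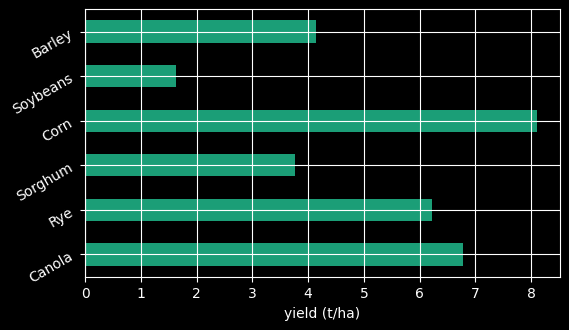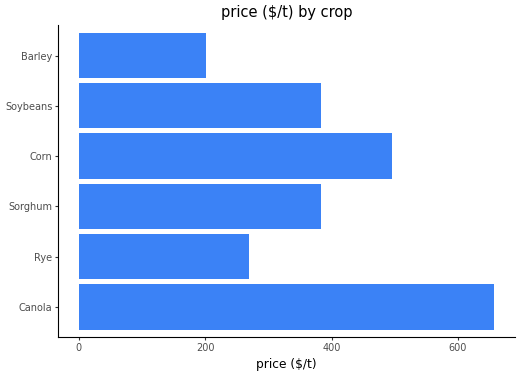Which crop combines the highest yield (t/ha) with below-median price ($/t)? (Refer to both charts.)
Rye

Chart 2 median price ($/t) ≈ 400; below-median crops: Rye, Soybeans, Barley. Among those, Rye has the highest yield (t/ha) (≈ 6).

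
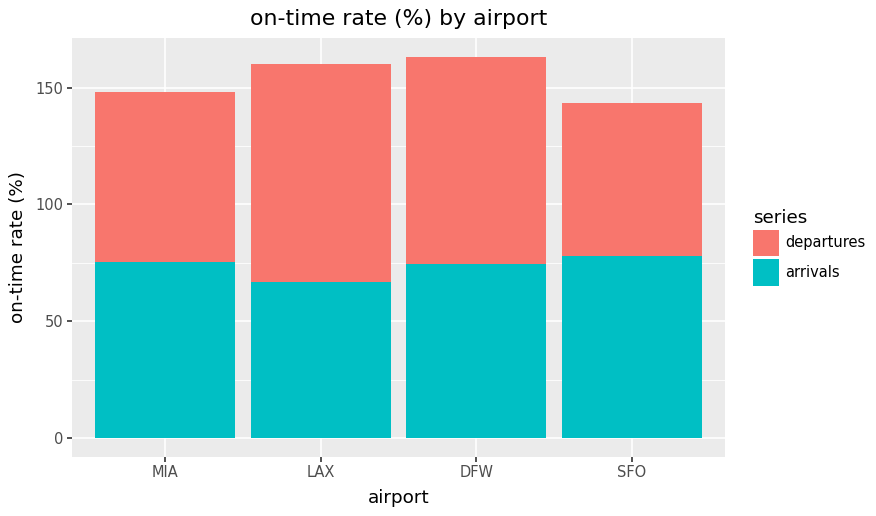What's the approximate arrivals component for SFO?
≈ 80

arrivals top ≈ 80, bottom ≈ 0; segment ≈ 80.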